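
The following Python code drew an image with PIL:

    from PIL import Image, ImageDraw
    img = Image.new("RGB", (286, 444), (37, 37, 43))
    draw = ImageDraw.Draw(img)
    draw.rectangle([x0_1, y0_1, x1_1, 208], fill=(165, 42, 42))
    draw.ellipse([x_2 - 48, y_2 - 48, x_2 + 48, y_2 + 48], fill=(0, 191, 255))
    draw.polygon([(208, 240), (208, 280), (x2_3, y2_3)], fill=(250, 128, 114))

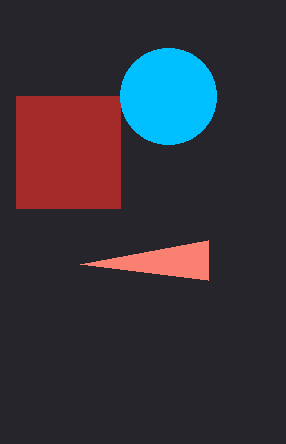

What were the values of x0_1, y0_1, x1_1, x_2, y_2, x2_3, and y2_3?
x0_1 = 16, y0_1 = 96, x1_1 = 120, x_2 = 168, y_2 = 96, x2_3 = 80, y2_3 = 264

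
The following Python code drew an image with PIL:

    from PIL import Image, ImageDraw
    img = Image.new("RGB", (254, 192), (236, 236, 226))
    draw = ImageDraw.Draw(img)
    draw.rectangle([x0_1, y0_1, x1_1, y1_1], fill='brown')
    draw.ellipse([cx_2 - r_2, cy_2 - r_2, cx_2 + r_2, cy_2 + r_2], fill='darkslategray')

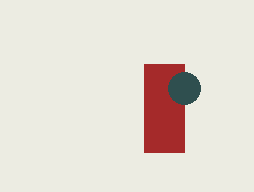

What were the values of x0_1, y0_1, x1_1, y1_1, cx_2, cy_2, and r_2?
x0_1 = 144, y0_1 = 64, x1_1 = 184, y1_1 = 152, cx_2 = 184, cy_2 = 88, r_2 = 16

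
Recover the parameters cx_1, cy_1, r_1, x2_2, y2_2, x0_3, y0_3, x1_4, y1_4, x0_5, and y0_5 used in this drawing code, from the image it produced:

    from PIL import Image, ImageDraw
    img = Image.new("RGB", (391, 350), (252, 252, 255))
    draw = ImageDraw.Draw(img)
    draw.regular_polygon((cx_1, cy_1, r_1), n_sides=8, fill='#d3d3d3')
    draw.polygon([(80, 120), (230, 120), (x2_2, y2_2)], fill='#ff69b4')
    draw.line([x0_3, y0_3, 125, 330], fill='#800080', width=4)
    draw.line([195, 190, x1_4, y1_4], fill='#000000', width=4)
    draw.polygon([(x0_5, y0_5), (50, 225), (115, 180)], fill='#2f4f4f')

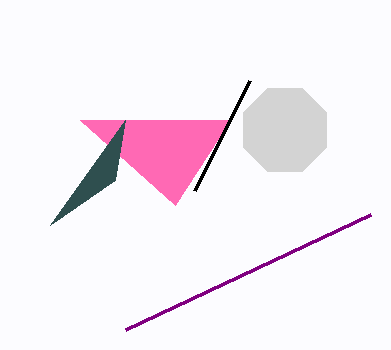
cx_1 = 285
cy_1 = 130
r_1 = 45
x2_2 = 175
y2_2 = 205
x0_3 = 370
y0_3 = 215
x1_4 = 250
y1_4 = 80
x0_5 = 125
y0_5 = 120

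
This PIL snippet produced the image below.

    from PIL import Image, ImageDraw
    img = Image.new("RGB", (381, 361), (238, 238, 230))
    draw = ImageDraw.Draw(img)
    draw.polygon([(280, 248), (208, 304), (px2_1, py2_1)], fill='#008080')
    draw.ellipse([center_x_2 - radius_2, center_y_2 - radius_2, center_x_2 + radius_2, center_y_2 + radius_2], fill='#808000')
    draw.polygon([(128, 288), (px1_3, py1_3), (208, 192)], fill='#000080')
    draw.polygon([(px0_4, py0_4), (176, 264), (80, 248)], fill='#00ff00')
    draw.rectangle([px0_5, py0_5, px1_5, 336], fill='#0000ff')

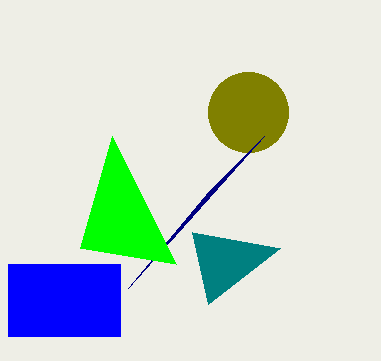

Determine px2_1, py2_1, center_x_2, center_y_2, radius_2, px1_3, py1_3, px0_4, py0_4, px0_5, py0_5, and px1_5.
px2_1 = 192
py2_1 = 232
center_x_2 = 248
center_y_2 = 112
radius_2 = 40
px1_3 = 264
py1_3 = 136
px0_4 = 112
py0_4 = 136
px0_5 = 8
py0_5 = 264
px1_5 = 120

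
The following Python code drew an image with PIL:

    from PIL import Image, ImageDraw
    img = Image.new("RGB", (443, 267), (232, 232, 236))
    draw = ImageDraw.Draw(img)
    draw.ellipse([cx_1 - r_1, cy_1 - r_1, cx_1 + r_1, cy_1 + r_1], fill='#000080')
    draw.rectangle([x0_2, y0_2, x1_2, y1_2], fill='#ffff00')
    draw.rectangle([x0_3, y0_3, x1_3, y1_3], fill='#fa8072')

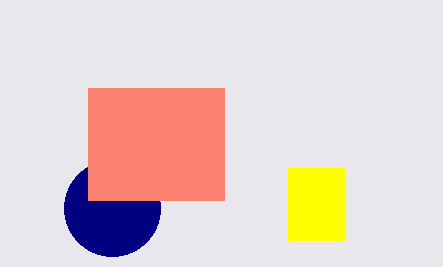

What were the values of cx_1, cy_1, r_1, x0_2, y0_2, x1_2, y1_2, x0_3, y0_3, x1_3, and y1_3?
cx_1 = 112; cy_1 = 208; r_1 = 48; x0_2 = 288; y0_2 = 168; x1_2 = 344; y1_2 = 240; x0_3 = 88; y0_3 = 88; x1_3 = 224; y1_3 = 200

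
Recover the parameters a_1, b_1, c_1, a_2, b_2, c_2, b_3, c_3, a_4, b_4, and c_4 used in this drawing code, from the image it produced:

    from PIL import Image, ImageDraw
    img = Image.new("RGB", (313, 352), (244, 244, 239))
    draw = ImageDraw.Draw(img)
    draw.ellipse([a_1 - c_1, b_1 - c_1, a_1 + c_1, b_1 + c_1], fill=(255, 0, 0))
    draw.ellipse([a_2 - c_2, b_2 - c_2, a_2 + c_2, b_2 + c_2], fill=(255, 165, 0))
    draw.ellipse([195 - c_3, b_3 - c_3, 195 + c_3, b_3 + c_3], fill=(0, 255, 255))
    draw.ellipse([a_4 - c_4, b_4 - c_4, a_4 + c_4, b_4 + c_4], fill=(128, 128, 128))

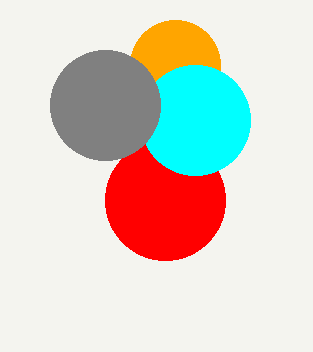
a_1 = 165
b_1 = 200
c_1 = 60
a_2 = 175
b_2 = 65
c_2 = 45
b_3 = 120
c_3 = 55
a_4 = 105
b_4 = 105
c_4 = 55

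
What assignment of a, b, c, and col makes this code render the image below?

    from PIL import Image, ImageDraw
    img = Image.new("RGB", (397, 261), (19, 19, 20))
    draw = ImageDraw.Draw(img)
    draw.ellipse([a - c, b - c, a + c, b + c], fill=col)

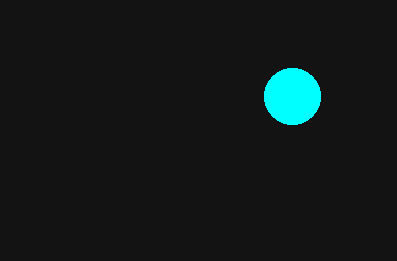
a = 292; b = 96; c = 28; col = 'cyan'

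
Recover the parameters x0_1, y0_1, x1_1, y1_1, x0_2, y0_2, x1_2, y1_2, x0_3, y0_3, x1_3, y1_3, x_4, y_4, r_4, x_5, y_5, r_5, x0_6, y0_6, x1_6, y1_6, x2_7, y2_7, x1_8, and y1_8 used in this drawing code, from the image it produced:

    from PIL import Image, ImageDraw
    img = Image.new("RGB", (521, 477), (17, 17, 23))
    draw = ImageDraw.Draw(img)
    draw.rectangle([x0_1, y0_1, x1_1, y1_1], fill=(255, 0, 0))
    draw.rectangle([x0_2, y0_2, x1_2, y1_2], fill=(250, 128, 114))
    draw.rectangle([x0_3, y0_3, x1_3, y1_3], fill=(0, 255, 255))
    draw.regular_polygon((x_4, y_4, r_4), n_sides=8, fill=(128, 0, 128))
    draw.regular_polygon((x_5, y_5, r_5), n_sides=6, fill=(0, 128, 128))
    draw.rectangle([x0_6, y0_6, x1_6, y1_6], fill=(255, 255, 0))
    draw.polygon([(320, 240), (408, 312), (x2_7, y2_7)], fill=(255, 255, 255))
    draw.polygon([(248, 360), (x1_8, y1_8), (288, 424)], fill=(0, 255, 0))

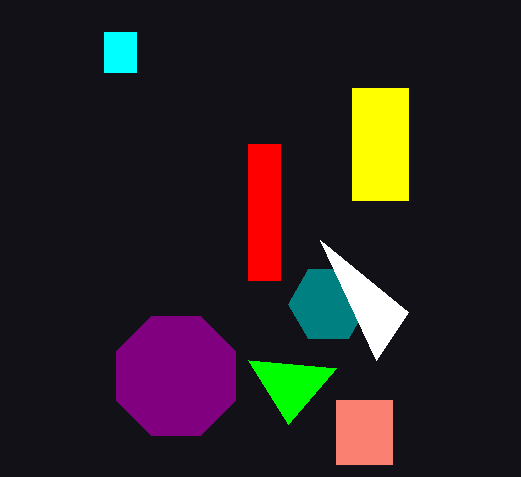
x0_1 = 248; y0_1 = 144; x1_1 = 280; y1_1 = 280; x0_2 = 336; y0_2 = 400; x1_2 = 392; y1_2 = 464; x0_3 = 104; y0_3 = 32; x1_3 = 136; y1_3 = 72; x_4 = 176; y_4 = 376; r_4 = 64; x_5 = 328; y_5 = 304; r_5 = 40; x0_6 = 352; y0_6 = 88; x1_6 = 408; y1_6 = 200; x2_7 = 376; y2_7 = 360; x1_8 = 336; y1_8 = 368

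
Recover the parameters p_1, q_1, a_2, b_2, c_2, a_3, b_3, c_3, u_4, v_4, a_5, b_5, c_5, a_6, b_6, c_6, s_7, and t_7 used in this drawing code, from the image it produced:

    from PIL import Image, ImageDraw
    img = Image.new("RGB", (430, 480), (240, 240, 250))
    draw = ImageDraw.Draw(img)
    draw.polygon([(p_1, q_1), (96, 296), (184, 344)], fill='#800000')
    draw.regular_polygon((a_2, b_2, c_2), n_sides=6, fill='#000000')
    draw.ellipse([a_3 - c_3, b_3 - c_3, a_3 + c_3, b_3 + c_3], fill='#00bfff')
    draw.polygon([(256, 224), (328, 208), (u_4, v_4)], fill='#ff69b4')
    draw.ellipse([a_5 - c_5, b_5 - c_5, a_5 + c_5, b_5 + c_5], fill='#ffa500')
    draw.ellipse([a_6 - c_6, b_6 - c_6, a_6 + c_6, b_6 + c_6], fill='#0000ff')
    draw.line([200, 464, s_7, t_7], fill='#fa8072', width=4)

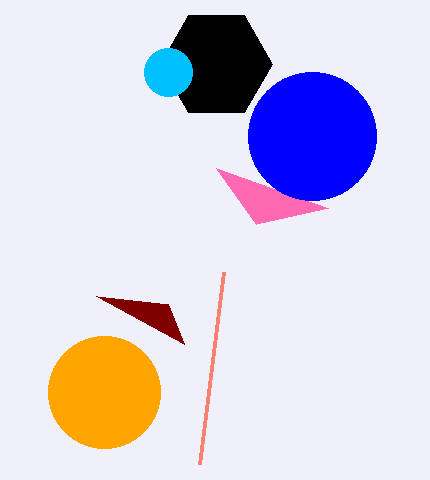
p_1 = 168, q_1 = 304, a_2 = 216, b_2 = 64, c_2 = 56, a_3 = 168, b_3 = 72, c_3 = 24, u_4 = 216, v_4 = 168, a_5 = 104, b_5 = 392, c_5 = 56, a_6 = 312, b_6 = 136, c_6 = 64, s_7 = 224, t_7 = 272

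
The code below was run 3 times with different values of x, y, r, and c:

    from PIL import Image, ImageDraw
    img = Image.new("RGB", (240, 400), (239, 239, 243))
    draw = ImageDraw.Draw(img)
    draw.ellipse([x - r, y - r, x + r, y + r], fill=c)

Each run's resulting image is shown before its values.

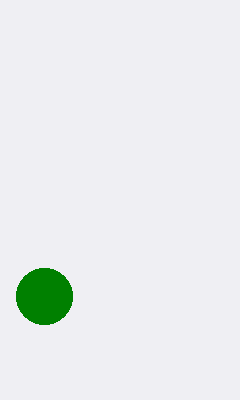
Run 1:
x = 44
y = 296
r = 28
c = 'green'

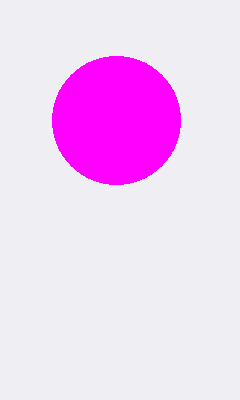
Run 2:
x = 116
y = 120
r = 64
c = 'magenta'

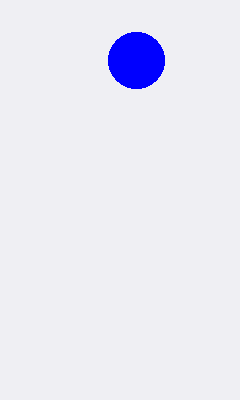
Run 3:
x = 136, y = 60, r = 28, c = 'blue'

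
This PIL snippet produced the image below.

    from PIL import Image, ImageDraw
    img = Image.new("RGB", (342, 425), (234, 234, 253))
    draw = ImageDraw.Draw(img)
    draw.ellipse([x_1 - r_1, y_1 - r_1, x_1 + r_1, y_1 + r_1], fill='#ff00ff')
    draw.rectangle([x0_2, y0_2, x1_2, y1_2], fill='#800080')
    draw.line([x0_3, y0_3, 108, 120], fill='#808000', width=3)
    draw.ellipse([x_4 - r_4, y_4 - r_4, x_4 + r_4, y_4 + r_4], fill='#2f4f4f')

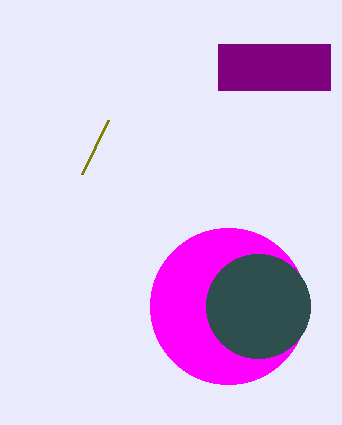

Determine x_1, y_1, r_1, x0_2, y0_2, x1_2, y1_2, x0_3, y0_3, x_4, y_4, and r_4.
x_1 = 228
y_1 = 306
r_1 = 78
x0_2 = 218
y0_2 = 44
x1_2 = 330
y1_2 = 90
x0_3 = 82
y0_3 = 174
x_4 = 258
y_4 = 306
r_4 = 52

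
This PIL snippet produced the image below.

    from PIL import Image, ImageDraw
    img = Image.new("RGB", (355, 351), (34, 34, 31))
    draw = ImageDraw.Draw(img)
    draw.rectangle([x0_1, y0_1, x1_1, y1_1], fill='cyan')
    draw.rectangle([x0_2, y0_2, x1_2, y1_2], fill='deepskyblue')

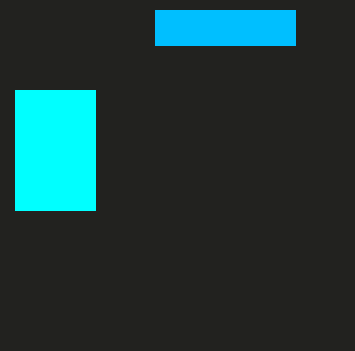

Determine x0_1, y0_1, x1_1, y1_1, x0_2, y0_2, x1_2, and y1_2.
x0_1 = 15, y0_1 = 90, x1_1 = 95, y1_1 = 210, x0_2 = 155, y0_2 = 10, x1_2 = 295, y1_2 = 45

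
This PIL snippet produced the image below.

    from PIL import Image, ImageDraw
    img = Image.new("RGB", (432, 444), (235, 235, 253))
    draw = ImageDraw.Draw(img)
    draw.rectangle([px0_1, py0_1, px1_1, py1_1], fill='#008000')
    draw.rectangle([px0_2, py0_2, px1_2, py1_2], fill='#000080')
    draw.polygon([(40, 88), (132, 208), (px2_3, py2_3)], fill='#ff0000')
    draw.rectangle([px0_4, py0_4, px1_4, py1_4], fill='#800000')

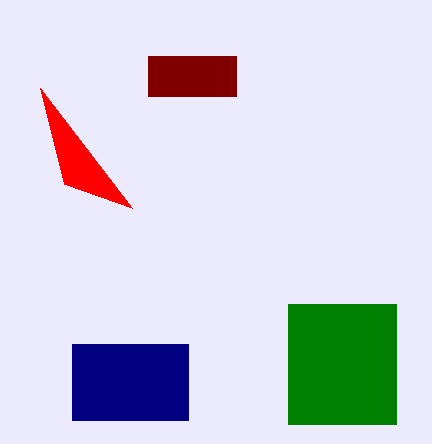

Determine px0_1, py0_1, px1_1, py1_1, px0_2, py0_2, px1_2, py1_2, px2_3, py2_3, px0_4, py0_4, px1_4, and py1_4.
px0_1 = 288
py0_1 = 304
px1_1 = 396
py1_1 = 424
px0_2 = 72
py0_2 = 344
px1_2 = 188
py1_2 = 420
px2_3 = 64
py2_3 = 184
px0_4 = 148
py0_4 = 56
px1_4 = 236
py1_4 = 96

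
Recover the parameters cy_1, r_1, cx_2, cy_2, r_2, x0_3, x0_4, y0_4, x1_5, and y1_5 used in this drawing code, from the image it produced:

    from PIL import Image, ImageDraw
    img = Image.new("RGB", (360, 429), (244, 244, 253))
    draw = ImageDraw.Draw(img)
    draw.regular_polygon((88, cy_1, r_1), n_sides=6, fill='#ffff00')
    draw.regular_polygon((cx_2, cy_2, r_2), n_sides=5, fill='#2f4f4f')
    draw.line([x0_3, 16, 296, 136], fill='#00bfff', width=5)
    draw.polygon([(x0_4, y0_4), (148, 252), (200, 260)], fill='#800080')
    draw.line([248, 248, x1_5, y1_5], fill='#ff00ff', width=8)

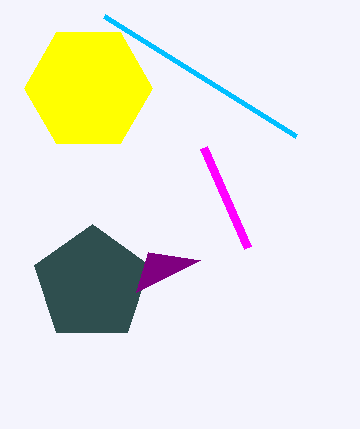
cy_1 = 88, r_1 = 64, cx_2 = 92, cy_2 = 284, r_2 = 60, x0_3 = 104, x0_4 = 136, y0_4 = 292, x1_5 = 204, y1_5 = 148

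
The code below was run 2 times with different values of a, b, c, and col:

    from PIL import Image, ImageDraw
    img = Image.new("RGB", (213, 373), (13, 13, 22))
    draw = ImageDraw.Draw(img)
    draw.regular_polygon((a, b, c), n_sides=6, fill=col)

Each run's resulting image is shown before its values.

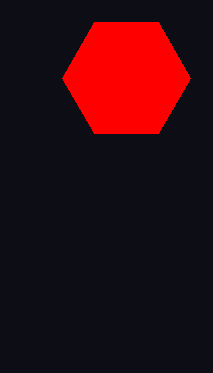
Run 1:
a = 126, b = 78, c = 64, col = 'red'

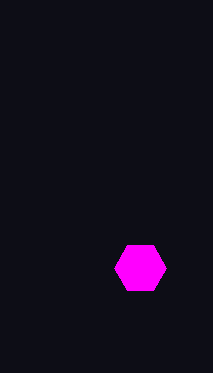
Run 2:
a = 140
b = 268
c = 26
col = 'magenta'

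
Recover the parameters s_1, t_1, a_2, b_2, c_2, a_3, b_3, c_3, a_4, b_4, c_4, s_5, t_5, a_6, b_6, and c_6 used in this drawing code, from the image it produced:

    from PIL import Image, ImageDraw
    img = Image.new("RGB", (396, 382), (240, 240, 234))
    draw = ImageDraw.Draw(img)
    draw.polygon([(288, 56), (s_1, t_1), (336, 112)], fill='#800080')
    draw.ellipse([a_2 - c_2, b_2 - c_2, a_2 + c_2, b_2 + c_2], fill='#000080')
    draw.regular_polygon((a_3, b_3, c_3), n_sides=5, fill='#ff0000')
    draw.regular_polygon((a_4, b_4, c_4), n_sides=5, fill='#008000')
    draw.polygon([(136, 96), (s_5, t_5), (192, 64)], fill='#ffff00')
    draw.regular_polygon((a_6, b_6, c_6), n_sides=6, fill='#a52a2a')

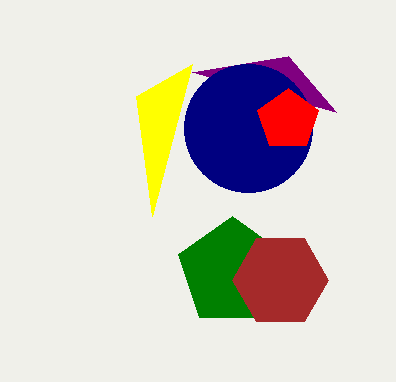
s_1 = 192
t_1 = 72
a_2 = 248
b_2 = 128
c_2 = 64
a_3 = 288
b_3 = 120
c_3 = 32
a_4 = 232
b_4 = 272
c_4 = 56
s_5 = 152
t_5 = 216
a_6 = 280
b_6 = 280
c_6 = 48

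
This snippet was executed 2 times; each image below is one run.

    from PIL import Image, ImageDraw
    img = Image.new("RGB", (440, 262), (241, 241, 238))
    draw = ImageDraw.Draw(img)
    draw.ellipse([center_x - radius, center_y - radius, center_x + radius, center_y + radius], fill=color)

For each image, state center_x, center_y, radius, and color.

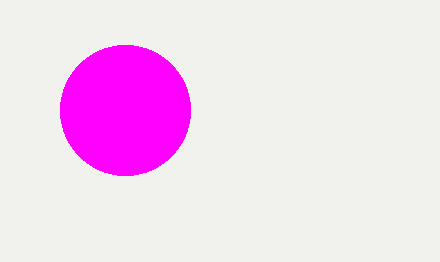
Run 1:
center_x = 125, center_y = 110, radius = 65, color = 'magenta'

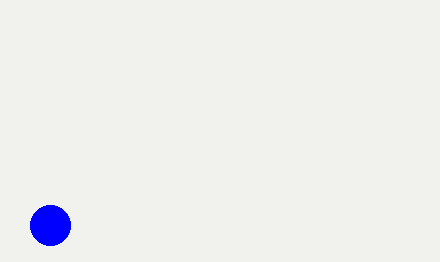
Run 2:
center_x = 50, center_y = 225, radius = 20, color = 'blue'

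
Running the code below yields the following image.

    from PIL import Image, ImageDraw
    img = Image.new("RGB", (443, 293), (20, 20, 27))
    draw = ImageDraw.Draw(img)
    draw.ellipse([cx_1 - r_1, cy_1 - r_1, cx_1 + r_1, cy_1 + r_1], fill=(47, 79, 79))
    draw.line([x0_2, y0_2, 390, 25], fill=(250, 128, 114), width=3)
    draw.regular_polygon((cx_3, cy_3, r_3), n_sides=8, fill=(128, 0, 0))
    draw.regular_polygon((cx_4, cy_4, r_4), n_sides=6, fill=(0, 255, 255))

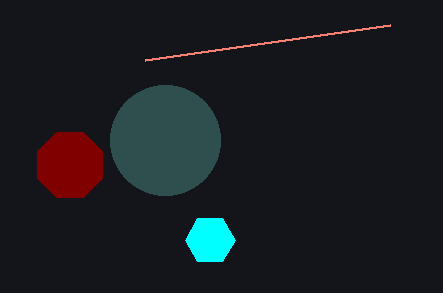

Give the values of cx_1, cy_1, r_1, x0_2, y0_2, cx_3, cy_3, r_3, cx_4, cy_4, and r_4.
cx_1 = 165; cy_1 = 140; r_1 = 55; x0_2 = 145; y0_2 = 60; cx_3 = 70; cy_3 = 165; r_3 = 35; cx_4 = 210; cy_4 = 240; r_4 = 25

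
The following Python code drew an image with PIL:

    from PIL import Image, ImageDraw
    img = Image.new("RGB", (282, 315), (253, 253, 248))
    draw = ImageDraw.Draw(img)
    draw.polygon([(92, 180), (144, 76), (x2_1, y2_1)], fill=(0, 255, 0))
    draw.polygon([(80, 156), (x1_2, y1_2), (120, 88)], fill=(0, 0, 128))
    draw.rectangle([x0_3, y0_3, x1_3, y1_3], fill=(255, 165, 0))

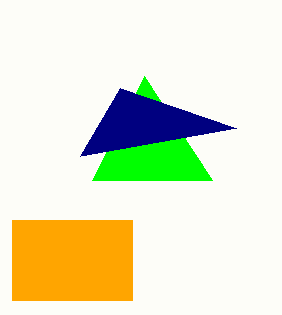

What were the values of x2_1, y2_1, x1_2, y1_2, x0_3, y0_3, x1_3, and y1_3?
x2_1 = 212; y2_1 = 180; x1_2 = 236; y1_2 = 128; x0_3 = 12; y0_3 = 220; x1_3 = 132; y1_3 = 300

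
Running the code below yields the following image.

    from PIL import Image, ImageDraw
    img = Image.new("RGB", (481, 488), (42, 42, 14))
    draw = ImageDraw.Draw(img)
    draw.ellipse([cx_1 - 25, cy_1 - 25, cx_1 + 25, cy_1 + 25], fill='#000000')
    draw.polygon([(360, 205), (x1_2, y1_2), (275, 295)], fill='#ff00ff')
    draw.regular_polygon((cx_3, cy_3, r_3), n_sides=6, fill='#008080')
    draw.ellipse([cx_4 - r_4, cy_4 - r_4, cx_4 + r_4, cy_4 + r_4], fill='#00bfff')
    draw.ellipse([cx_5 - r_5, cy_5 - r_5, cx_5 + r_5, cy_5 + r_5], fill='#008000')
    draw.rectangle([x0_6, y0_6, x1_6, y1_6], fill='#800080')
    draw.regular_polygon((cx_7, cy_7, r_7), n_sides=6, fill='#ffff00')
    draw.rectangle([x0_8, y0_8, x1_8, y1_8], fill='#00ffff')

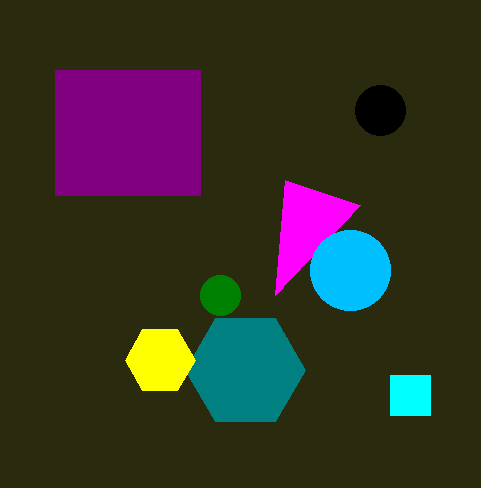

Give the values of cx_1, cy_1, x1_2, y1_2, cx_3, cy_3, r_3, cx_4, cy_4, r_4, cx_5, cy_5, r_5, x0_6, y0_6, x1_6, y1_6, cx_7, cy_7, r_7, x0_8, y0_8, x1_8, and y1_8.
cx_1 = 380
cy_1 = 110
x1_2 = 285
y1_2 = 180
cx_3 = 245
cy_3 = 370
r_3 = 60
cx_4 = 350
cy_4 = 270
r_4 = 40
cx_5 = 220
cy_5 = 295
r_5 = 20
x0_6 = 55
y0_6 = 70
x1_6 = 200
y1_6 = 195
cx_7 = 160
cy_7 = 360
r_7 = 35
x0_8 = 390
y0_8 = 375
x1_8 = 430
y1_8 = 415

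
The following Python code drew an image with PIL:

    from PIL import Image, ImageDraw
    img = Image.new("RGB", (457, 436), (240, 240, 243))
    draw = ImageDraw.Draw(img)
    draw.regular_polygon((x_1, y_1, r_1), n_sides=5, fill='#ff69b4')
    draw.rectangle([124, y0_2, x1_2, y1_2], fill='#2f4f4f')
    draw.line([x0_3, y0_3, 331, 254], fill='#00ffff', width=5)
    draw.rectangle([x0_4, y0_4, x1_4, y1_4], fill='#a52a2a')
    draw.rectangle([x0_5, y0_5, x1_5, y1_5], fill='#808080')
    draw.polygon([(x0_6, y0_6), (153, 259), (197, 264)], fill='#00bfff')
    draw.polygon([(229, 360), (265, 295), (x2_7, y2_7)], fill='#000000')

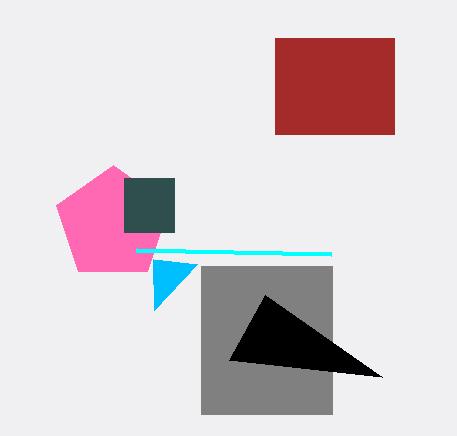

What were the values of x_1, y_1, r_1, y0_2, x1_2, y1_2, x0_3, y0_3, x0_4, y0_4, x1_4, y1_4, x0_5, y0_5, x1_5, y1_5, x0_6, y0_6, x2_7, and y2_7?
x_1 = 113; y_1 = 224; r_1 = 59; y0_2 = 178; x1_2 = 174; y1_2 = 232; x0_3 = 136; y0_3 = 250; x0_4 = 275; y0_4 = 38; x1_4 = 394; y1_4 = 134; x0_5 = 201; y0_5 = 266; x1_5 = 332; y1_5 = 414; x0_6 = 154; y0_6 = 310; x2_7 = 382; y2_7 = 377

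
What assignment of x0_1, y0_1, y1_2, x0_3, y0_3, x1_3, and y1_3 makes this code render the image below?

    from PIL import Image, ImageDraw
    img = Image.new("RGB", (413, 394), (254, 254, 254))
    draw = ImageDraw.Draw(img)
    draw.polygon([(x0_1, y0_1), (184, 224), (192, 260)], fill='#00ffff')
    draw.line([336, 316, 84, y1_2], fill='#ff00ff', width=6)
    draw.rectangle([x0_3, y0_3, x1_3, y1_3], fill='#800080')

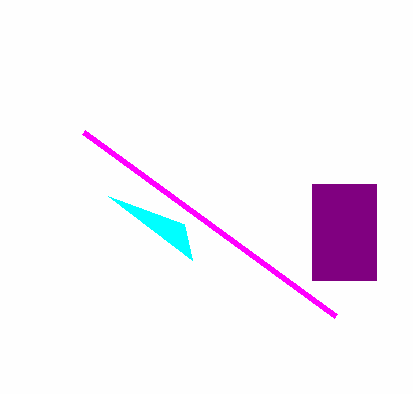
x0_1 = 108
y0_1 = 196
y1_2 = 132
x0_3 = 312
y0_3 = 184
x1_3 = 376
y1_3 = 280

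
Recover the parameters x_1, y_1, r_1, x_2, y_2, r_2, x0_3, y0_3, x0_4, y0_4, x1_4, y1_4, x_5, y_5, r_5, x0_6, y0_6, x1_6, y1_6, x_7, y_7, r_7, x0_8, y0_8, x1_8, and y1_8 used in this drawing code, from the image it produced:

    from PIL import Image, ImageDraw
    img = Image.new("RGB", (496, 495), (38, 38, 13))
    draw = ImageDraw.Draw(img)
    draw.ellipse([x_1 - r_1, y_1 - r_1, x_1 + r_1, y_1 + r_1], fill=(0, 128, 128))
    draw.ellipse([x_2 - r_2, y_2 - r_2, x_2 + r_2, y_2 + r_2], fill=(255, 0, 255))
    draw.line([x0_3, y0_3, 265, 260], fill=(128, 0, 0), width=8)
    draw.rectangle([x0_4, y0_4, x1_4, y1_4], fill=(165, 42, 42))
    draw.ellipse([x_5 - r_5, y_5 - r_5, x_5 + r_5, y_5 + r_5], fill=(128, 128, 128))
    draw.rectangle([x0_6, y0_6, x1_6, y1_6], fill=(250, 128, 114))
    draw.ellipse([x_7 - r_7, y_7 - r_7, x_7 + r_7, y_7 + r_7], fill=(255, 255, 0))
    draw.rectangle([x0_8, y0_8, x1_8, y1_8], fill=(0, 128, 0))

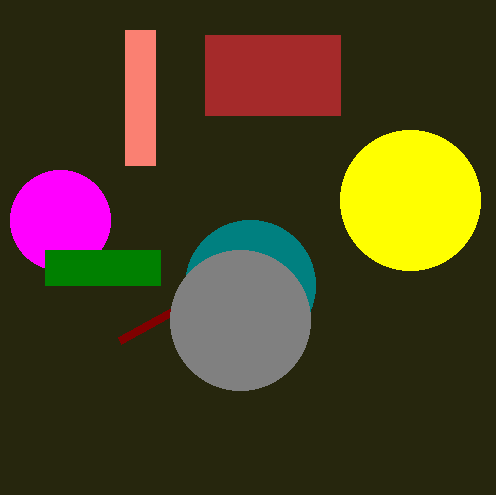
x_1 = 250; y_1 = 285; r_1 = 65; x_2 = 60; y_2 = 220; r_2 = 50; x0_3 = 120; y0_3 = 340; x0_4 = 205; y0_4 = 35; x1_4 = 340; y1_4 = 115; x_5 = 240; y_5 = 320; r_5 = 70; x0_6 = 125; y0_6 = 30; x1_6 = 155; y1_6 = 165; x_7 = 410; y_7 = 200; r_7 = 70; x0_8 = 45; y0_8 = 250; x1_8 = 160; y1_8 = 285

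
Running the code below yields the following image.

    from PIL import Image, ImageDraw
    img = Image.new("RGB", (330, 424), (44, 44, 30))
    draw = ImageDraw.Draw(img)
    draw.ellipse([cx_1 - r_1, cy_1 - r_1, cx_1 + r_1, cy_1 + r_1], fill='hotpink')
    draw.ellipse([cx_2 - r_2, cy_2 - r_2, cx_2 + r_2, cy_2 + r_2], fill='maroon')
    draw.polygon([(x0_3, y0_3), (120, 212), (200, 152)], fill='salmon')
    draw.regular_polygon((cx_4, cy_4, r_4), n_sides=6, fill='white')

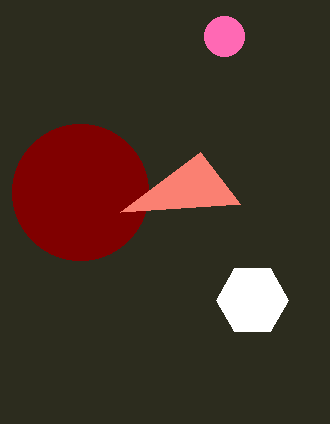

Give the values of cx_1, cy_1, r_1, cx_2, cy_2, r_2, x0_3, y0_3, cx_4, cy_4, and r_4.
cx_1 = 224
cy_1 = 36
r_1 = 20
cx_2 = 80
cy_2 = 192
r_2 = 68
x0_3 = 240
y0_3 = 204
cx_4 = 252
cy_4 = 300
r_4 = 36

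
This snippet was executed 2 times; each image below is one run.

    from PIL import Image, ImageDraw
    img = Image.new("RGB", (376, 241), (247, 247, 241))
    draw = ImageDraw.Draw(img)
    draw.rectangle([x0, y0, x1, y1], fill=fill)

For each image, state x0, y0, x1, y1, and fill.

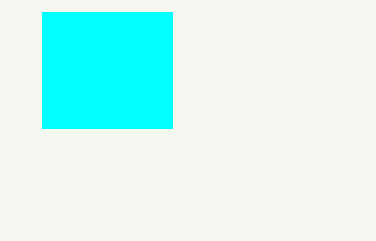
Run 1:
x0 = 42, y0 = 12, x1 = 172, y1 = 128, fill = 'cyan'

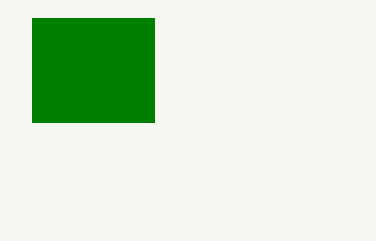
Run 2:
x0 = 32; y0 = 18; x1 = 154; y1 = 122; fill = 'green'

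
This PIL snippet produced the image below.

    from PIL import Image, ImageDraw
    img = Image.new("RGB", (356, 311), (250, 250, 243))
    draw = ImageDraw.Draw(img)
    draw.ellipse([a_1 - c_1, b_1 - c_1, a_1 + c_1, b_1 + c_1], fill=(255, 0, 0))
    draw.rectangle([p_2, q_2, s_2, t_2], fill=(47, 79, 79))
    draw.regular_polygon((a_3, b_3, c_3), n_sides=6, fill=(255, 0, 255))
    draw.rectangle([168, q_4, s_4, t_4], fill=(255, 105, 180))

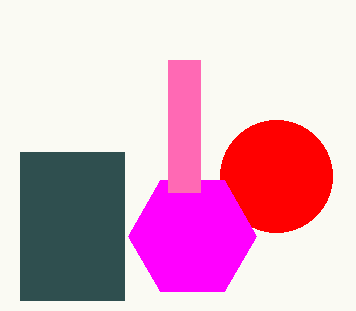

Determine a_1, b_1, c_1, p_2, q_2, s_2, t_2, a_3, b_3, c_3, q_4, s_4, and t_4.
a_1 = 276, b_1 = 176, c_1 = 56, p_2 = 20, q_2 = 152, s_2 = 124, t_2 = 300, a_3 = 192, b_3 = 236, c_3 = 64, q_4 = 60, s_4 = 200, t_4 = 192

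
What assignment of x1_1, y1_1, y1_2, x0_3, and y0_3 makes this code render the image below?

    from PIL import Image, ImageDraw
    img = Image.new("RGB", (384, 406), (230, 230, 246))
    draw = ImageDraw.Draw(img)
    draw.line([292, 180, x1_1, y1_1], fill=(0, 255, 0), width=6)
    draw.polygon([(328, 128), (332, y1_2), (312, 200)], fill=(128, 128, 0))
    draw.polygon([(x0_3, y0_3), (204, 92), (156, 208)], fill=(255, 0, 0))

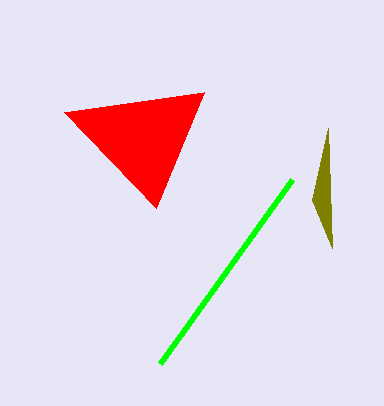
x1_1 = 160, y1_1 = 364, y1_2 = 248, x0_3 = 64, y0_3 = 112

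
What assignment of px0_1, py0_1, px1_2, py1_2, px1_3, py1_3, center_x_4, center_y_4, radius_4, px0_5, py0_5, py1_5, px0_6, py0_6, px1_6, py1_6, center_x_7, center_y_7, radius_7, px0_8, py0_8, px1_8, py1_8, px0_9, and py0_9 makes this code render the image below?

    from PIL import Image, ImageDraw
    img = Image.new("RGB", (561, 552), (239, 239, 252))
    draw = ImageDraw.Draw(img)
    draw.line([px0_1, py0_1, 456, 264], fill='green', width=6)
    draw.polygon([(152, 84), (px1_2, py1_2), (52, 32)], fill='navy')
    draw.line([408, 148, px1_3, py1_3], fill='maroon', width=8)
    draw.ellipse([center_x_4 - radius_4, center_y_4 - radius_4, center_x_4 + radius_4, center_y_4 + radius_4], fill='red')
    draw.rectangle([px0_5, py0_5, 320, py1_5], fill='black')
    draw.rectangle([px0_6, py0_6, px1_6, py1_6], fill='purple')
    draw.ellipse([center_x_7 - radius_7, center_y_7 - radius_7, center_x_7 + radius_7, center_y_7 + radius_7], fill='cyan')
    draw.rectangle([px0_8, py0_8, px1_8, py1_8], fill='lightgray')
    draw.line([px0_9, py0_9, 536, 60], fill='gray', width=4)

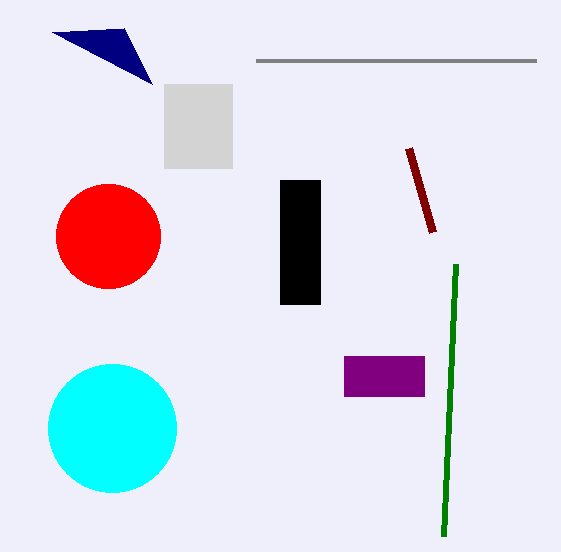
px0_1 = 444
py0_1 = 536
px1_2 = 124
py1_2 = 28
px1_3 = 432
py1_3 = 232
center_x_4 = 108
center_y_4 = 236
radius_4 = 52
px0_5 = 280
py0_5 = 180
py1_5 = 304
px0_6 = 344
py0_6 = 356
px1_6 = 424
py1_6 = 396
center_x_7 = 112
center_y_7 = 428
radius_7 = 64
px0_8 = 164
py0_8 = 84
px1_8 = 232
py1_8 = 168
px0_9 = 256
py0_9 = 60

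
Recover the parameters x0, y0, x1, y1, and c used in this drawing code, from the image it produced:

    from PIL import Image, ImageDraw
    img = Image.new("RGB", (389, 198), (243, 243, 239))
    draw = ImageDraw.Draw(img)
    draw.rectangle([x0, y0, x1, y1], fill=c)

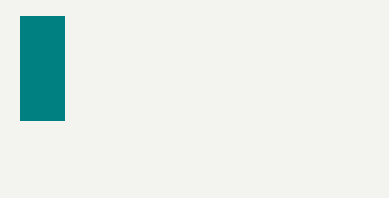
x0 = 20
y0 = 16
x1 = 64
y1 = 120
c = 'teal'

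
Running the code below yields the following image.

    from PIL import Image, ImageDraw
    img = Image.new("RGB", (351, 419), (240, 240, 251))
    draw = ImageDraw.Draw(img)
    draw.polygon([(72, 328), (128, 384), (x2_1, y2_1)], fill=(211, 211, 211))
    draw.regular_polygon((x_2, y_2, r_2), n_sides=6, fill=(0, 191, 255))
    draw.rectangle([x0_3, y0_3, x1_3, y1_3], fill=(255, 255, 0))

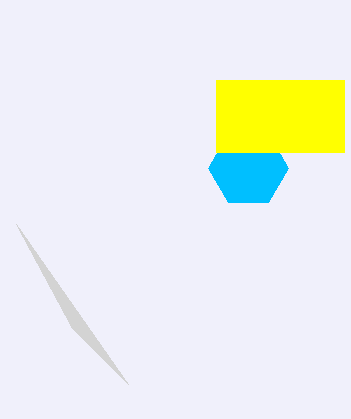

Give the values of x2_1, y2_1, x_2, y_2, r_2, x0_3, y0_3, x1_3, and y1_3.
x2_1 = 16
y2_1 = 224
x_2 = 248
y_2 = 168
r_2 = 40
x0_3 = 216
y0_3 = 80
x1_3 = 344
y1_3 = 152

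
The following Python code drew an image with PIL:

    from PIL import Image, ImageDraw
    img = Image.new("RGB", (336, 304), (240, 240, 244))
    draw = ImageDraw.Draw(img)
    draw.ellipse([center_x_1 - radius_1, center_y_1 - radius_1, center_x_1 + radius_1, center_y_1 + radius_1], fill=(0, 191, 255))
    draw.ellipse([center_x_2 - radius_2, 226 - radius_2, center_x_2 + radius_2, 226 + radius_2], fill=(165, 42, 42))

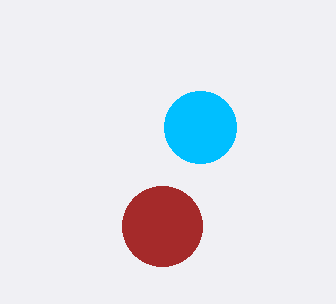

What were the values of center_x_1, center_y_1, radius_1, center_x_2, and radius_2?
center_x_1 = 200
center_y_1 = 127
radius_1 = 36
center_x_2 = 162
radius_2 = 40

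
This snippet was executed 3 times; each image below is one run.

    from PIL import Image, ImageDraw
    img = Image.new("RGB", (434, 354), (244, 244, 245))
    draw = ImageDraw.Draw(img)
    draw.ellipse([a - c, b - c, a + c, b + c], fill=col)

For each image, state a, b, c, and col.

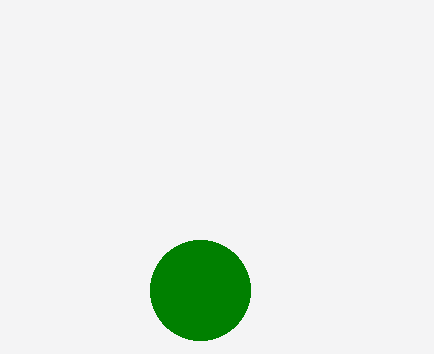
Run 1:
a = 200, b = 290, c = 50, col = 'green'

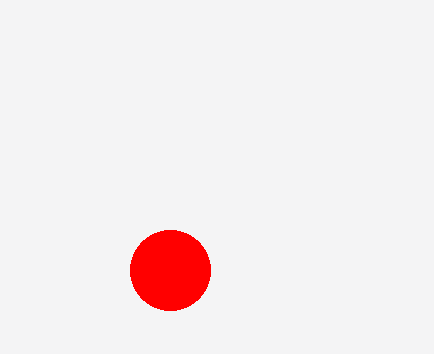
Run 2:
a = 170, b = 270, c = 40, col = 'red'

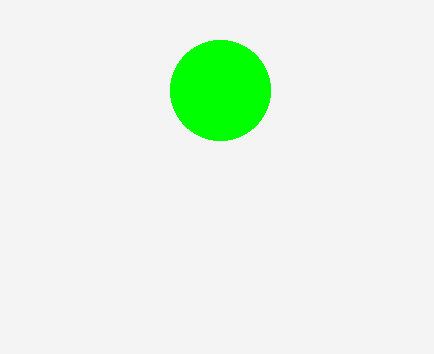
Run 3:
a = 220; b = 90; c = 50; col = 'lime'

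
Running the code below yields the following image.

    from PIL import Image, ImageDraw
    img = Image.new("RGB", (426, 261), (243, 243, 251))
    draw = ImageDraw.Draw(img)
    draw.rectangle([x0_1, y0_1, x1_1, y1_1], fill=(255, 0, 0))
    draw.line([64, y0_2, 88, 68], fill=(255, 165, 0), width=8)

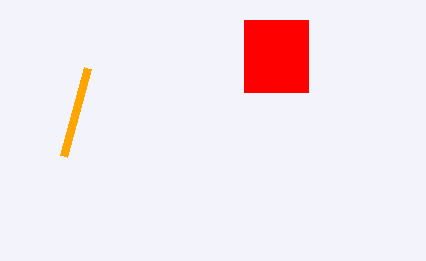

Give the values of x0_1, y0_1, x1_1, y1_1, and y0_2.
x0_1 = 244; y0_1 = 20; x1_1 = 308; y1_1 = 92; y0_2 = 156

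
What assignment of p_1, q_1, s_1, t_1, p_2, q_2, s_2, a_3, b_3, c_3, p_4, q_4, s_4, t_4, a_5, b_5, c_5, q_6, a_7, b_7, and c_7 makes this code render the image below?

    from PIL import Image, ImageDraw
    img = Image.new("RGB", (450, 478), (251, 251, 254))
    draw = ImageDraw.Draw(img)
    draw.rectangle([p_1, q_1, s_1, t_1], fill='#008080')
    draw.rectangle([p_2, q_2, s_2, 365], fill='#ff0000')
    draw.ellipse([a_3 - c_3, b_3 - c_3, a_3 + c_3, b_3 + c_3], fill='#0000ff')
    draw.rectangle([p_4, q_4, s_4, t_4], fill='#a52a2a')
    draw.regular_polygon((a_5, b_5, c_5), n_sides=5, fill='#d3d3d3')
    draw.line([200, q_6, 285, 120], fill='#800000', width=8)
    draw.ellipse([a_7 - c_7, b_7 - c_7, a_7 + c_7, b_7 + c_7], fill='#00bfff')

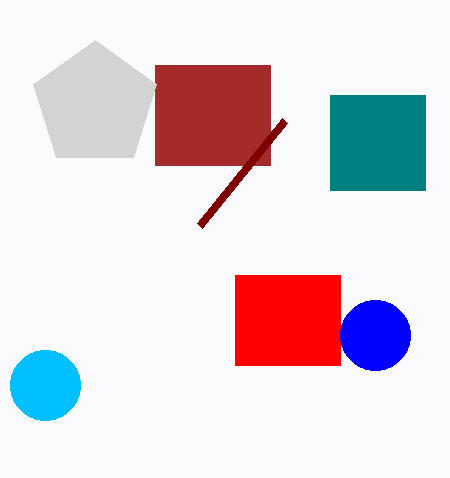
p_1 = 330, q_1 = 95, s_1 = 425, t_1 = 190, p_2 = 235, q_2 = 275, s_2 = 340, a_3 = 375, b_3 = 335, c_3 = 35, p_4 = 155, q_4 = 65, s_4 = 270, t_4 = 165, a_5 = 95, b_5 = 105, c_5 = 65, q_6 = 225, a_7 = 45, b_7 = 385, c_7 = 35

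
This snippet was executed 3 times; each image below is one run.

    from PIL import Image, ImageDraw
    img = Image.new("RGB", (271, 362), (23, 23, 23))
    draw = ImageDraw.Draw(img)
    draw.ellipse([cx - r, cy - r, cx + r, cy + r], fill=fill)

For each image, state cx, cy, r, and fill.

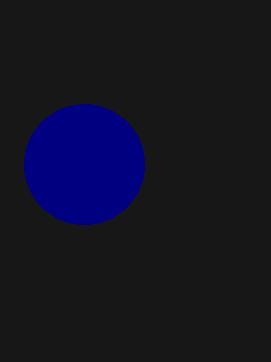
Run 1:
cx = 84
cy = 164
r = 60
fill = 'navy'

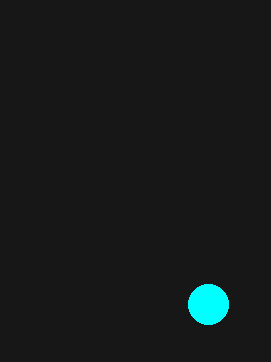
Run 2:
cx = 208
cy = 304
r = 20
fill = 'cyan'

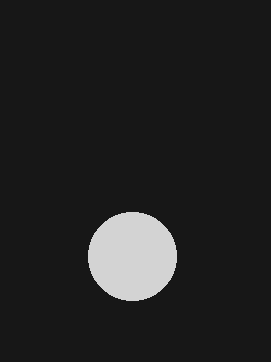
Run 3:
cx = 132; cy = 256; r = 44; fill = 'lightgray'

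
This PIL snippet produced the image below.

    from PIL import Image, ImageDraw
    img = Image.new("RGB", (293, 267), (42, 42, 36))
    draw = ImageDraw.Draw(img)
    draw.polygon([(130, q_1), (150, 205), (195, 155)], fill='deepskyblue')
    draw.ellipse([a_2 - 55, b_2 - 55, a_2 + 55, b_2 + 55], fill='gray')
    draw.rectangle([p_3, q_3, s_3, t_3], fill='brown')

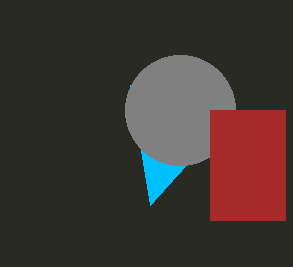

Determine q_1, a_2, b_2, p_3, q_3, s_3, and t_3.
q_1 = 85
a_2 = 180
b_2 = 110
p_3 = 210
q_3 = 110
s_3 = 285
t_3 = 220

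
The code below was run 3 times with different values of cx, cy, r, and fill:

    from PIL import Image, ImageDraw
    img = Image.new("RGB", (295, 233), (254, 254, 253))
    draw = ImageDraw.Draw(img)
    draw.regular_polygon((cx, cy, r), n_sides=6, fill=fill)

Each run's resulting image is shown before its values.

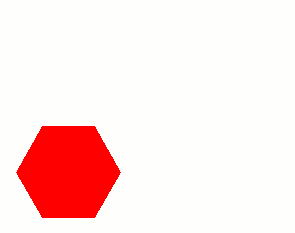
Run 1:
cx = 68
cy = 172
r = 52
fill = 'red'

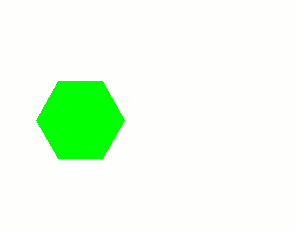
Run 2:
cx = 80
cy = 120
r = 44
fill = 'lime'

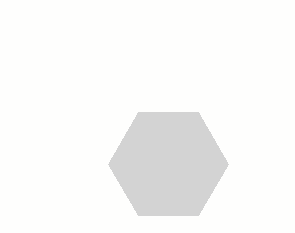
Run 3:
cx = 168; cy = 164; r = 60; fill = 'lightgray'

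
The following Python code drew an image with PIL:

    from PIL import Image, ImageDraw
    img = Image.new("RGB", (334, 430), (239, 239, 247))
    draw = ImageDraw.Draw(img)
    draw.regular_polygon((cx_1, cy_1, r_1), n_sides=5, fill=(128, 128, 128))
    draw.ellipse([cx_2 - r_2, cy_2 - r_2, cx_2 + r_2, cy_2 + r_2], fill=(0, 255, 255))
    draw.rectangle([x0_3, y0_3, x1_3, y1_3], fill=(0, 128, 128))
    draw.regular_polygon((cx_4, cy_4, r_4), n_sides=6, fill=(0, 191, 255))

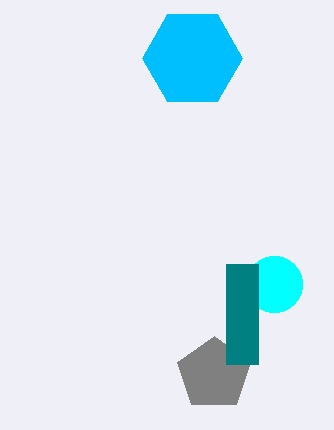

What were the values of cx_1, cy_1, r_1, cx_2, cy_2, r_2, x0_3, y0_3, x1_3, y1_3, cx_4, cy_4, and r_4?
cx_1 = 214
cy_1 = 374
r_1 = 38
cx_2 = 274
cy_2 = 284
r_2 = 28
x0_3 = 226
y0_3 = 264
x1_3 = 258
y1_3 = 364
cx_4 = 192
cy_4 = 58
r_4 = 50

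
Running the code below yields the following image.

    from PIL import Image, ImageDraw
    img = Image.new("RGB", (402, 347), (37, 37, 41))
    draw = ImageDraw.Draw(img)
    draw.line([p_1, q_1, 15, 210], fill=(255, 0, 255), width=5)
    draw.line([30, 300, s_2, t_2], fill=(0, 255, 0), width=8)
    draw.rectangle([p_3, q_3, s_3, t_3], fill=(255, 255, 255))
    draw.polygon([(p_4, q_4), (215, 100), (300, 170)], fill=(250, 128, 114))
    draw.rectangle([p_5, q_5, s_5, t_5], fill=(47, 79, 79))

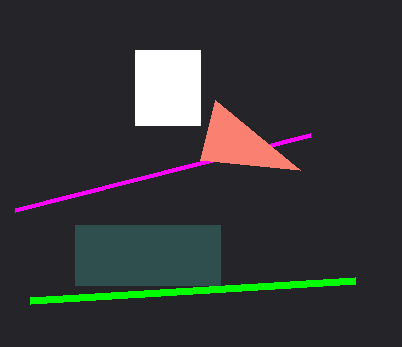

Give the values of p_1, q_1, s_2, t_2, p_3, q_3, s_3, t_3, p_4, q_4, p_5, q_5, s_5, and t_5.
p_1 = 310
q_1 = 135
s_2 = 355
t_2 = 280
p_3 = 135
q_3 = 50
s_3 = 200
t_3 = 125
p_4 = 200
q_4 = 160
p_5 = 75
q_5 = 225
s_5 = 220
t_5 = 285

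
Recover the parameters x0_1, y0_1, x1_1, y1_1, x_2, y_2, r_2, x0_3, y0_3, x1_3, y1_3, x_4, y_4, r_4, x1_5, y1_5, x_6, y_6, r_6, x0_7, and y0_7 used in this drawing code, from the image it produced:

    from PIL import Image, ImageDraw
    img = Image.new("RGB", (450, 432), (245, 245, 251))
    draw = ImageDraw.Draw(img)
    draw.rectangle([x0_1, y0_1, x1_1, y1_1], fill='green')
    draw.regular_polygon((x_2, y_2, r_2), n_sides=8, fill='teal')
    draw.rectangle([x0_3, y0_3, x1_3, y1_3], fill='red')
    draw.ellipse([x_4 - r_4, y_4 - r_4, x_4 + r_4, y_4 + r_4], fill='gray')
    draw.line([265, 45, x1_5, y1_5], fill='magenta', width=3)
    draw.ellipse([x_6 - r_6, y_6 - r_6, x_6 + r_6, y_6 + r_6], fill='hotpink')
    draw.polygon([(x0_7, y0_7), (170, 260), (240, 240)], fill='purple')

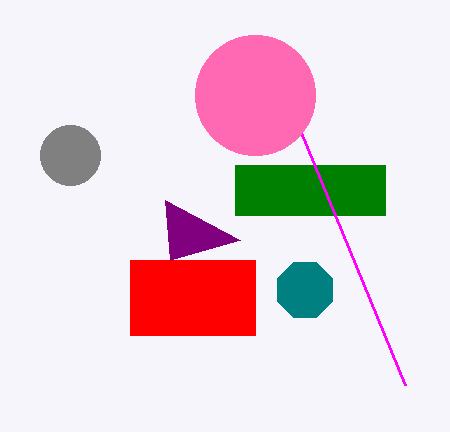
x0_1 = 235; y0_1 = 165; x1_1 = 385; y1_1 = 215; x_2 = 305; y_2 = 290; r_2 = 30; x0_3 = 130; y0_3 = 260; x1_3 = 255; y1_3 = 335; x_4 = 70; y_4 = 155; r_4 = 30; x1_5 = 405; y1_5 = 385; x_6 = 255; y_6 = 95; r_6 = 60; x0_7 = 165; y0_7 = 200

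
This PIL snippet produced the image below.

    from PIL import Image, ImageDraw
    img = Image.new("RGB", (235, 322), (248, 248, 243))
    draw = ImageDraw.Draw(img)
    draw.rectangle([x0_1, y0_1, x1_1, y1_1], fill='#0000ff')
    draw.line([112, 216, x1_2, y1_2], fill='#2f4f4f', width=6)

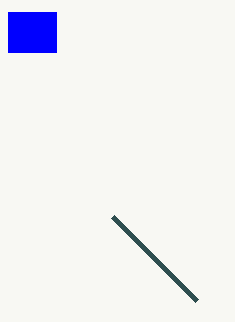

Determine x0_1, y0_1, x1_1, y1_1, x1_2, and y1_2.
x0_1 = 8, y0_1 = 12, x1_1 = 56, y1_1 = 52, x1_2 = 196, y1_2 = 300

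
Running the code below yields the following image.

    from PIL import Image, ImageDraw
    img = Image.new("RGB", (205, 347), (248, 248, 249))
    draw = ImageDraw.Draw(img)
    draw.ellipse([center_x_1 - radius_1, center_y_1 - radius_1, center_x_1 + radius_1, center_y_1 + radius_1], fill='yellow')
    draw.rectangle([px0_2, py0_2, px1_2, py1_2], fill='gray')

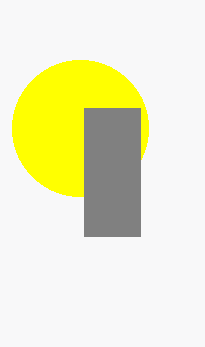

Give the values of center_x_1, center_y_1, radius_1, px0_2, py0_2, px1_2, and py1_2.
center_x_1 = 80; center_y_1 = 128; radius_1 = 68; px0_2 = 84; py0_2 = 108; px1_2 = 140; py1_2 = 236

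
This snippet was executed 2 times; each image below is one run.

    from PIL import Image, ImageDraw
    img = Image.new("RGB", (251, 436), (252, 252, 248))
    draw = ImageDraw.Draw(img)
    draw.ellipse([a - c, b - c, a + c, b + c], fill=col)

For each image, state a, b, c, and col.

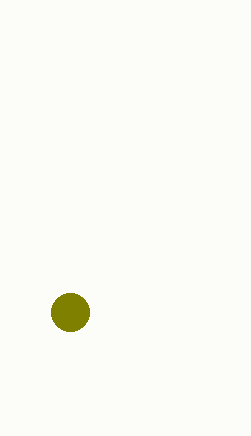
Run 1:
a = 70; b = 312; c = 19; col = 'olive'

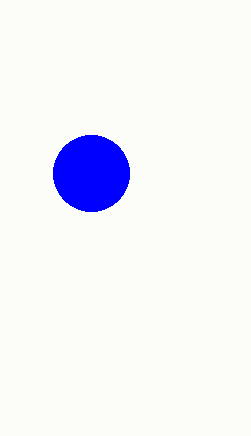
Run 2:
a = 91; b = 173; c = 38; col = 'blue'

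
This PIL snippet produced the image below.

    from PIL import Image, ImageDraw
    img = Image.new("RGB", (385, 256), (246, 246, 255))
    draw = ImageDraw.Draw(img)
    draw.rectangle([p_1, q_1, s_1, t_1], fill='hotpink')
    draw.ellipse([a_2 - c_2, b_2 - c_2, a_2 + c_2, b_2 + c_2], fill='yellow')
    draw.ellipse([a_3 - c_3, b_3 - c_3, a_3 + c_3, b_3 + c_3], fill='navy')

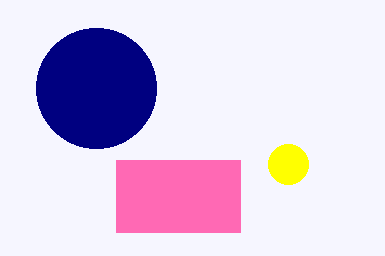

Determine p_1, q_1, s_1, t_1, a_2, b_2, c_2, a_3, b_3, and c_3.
p_1 = 116
q_1 = 160
s_1 = 240
t_1 = 232
a_2 = 288
b_2 = 164
c_2 = 20
a_3 = 96
b_3 = 88
c_3 = 60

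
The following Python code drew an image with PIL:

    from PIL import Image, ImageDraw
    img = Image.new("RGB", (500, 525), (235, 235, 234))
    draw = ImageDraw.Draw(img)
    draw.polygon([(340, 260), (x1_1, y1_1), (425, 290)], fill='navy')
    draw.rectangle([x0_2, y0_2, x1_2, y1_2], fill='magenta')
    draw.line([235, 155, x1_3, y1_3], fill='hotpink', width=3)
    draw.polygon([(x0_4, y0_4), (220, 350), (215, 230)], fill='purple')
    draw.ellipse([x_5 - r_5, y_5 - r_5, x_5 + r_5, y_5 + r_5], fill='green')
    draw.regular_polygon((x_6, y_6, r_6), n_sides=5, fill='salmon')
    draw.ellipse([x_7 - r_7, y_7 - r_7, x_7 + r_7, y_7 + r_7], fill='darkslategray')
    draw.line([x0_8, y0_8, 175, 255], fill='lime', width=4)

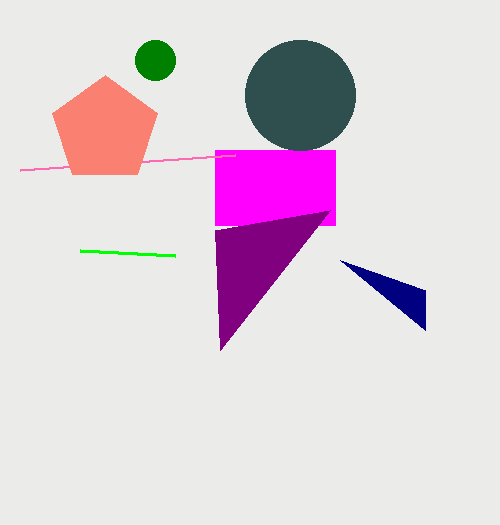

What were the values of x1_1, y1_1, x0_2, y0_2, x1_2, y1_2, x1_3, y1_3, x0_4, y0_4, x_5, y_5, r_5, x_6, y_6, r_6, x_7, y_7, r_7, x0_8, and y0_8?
x1_1 = 425; y1_1 = 330; x0_2 = 215; y0_2 = 150; x1_2 = 335; y1_2 = 225; x1_3 = 20; y1_3 = 170; x0_4 = 330; y0_4 = 210; x_5 = 155; y_5 = 60; r_5 = 20; x_6 = 105; y_6 = 130; r_6 = 55; x_7 = 300; y_7 = 95; r_7 = 55; x0_8 = 80; y0_8 = 250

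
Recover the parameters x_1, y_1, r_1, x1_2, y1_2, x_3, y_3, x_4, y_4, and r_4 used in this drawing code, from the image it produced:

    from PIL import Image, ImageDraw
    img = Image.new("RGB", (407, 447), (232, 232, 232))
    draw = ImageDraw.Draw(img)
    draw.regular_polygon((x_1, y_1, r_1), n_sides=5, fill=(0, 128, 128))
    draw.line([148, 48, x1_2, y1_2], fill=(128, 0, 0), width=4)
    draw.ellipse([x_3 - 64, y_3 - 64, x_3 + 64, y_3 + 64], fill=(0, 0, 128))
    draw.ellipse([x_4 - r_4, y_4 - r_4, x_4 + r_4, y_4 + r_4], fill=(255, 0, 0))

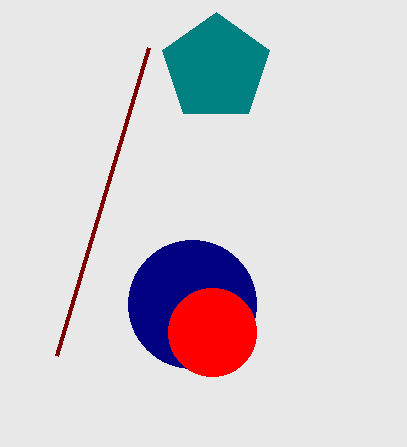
x_1 = 216; y_1 = 68; r_1 = 56; x1_2 = 56; y1_2 = 356; x_3 = 192; y_3 = 304; x_4 = 212; y_4 = 332; r_4 = 44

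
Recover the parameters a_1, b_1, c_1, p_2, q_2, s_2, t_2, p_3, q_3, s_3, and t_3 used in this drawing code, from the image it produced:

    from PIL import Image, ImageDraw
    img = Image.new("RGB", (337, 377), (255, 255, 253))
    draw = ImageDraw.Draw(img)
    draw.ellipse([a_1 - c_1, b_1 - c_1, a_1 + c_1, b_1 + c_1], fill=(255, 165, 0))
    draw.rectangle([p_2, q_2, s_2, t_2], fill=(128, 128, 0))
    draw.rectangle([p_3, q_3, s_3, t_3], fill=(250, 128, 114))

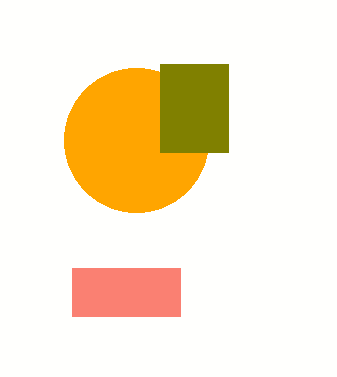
a_1 = 136
b_1 = 140
c_1 = 72
p_2 = 160
q_2 = 64
s_2 = 228
t_2 = 152
p_3 = 72
q_3 = 268
s_3 = 180
t_3 = 316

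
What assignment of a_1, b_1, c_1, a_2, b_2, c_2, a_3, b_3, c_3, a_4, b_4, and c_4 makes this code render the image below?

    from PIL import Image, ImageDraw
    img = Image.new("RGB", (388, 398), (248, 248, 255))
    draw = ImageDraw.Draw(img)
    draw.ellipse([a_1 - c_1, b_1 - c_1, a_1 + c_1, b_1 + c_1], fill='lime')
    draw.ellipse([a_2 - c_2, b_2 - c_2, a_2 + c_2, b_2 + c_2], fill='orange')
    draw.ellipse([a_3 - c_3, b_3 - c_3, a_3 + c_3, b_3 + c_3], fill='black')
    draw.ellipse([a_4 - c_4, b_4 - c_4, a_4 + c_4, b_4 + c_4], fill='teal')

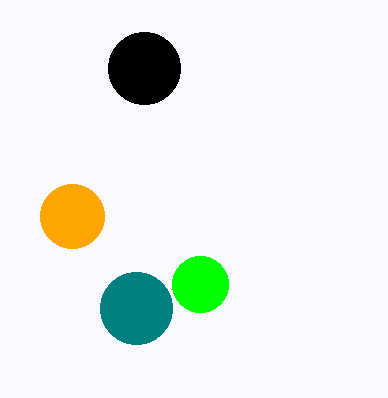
a_1 = 200
b_1 = 284
c_1 = 28
a_2 = 72
b_2 = 216
c_2 = 32
a_3 = 144
b_3 = 68
c_3 = 36
a_4 = 136
b_4 = 308
c_4 = 36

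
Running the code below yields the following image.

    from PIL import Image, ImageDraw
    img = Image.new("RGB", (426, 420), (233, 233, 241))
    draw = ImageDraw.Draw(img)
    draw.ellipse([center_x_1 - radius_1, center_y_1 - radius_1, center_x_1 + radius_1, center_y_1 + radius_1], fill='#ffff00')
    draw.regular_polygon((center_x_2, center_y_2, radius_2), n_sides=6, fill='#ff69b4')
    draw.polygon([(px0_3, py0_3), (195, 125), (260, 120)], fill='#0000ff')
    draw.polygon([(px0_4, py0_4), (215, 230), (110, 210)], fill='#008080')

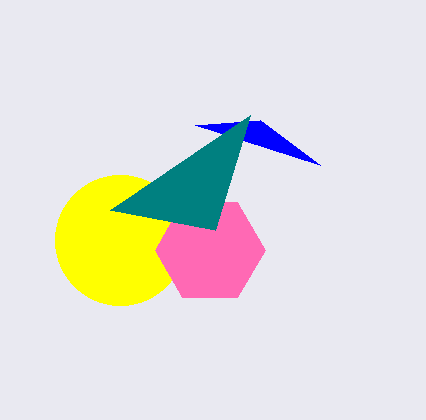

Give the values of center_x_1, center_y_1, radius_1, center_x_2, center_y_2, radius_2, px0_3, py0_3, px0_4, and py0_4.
center_x_1 = 120
center_y_1 = 240
radius_1 = 65
center_x_2 = 210
center_y_2 = 250
radius_2 = 55
px0_3 = 320
py0_3 = 165
px0_4 = 250
py0_4 = 115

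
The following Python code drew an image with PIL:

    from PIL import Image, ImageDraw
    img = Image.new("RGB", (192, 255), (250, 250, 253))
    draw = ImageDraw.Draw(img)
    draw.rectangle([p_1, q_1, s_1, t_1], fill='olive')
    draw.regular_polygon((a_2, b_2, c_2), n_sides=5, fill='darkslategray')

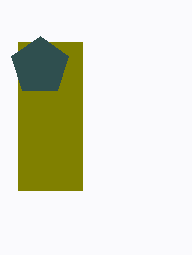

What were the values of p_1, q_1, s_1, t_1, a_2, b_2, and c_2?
p_1 = 18, q_1 = 42, s_1 = 82, t_1 = 190, a_2 = 40, b_2 = 66, c_2 = 30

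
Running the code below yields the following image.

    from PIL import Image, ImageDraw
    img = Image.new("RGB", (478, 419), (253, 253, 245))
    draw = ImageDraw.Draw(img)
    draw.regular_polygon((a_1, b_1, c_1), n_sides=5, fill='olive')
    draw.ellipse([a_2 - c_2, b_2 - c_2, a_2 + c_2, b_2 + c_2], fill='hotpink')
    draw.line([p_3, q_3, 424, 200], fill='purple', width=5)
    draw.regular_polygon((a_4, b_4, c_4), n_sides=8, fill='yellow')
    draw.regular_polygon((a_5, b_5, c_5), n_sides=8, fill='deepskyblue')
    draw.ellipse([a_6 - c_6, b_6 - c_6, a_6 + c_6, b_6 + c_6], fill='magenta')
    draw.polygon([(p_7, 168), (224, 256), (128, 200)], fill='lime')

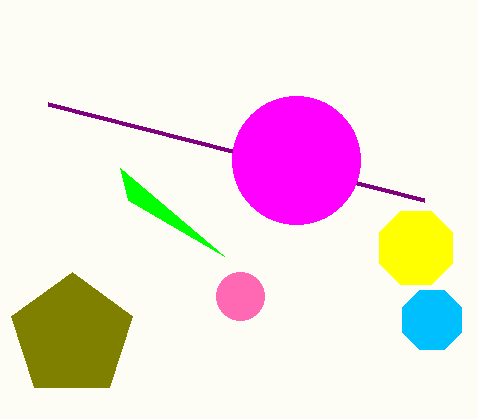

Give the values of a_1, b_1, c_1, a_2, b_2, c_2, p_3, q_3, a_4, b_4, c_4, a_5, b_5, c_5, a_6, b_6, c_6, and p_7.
a_1 = 72; b_1 = 336; c_1 = 64; a_2 = 240; b_2 = 296; c_2 = 24; p_3 = 48; q_3 = 104; a_4 = 416; b_4 = 248; c_4 = 40; a_5 = 432; b_5 = 320; c_5 = 32; a_6 = 296; b_6 = 160; c_6 = 64; p_7 = 120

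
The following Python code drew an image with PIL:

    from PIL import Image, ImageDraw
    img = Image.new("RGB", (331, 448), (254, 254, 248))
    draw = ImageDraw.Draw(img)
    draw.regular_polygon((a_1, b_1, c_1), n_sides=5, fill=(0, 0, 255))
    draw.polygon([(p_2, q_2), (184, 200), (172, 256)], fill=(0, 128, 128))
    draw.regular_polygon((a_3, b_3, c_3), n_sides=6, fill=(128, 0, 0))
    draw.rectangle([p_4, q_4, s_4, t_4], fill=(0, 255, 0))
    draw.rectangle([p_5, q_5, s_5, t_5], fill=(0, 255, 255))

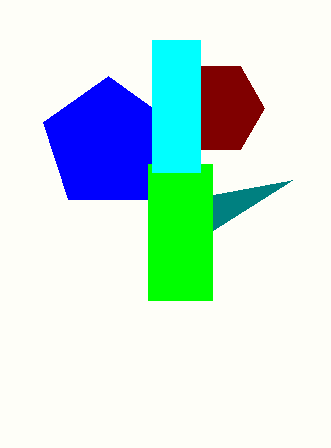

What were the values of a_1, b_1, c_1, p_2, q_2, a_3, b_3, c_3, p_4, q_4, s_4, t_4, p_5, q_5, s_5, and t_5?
a_1 = 108; b_1 = 144; c_1 = 68; p_2 = 292; q_2 = 180; a_3 = 216; b_3 = 108; c_3 = 48; p_4 = 148; q_4 = 164; s_4 = 212; t_4 = 300; p_5 = 152; q_5 = 40; s_5 = 200; t_5 = 172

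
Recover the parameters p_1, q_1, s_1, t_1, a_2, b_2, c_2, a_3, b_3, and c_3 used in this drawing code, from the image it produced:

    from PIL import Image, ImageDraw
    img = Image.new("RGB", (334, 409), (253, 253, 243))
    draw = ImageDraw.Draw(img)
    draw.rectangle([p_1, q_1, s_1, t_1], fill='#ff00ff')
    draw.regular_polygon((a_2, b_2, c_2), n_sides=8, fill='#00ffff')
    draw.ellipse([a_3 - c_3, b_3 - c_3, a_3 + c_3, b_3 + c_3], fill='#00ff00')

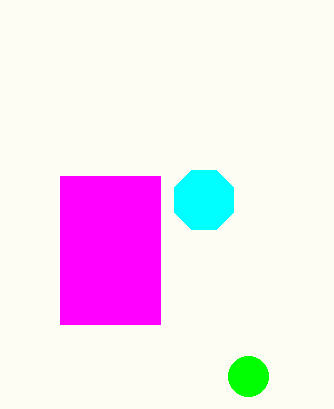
p_1 = 60
q_1 = 176
s_1 = 160
t_1 = 324
a_2 = 204
b_2 = 200
c_2 = 32
a_3 = 248
b_3 = 376
c_3 = 20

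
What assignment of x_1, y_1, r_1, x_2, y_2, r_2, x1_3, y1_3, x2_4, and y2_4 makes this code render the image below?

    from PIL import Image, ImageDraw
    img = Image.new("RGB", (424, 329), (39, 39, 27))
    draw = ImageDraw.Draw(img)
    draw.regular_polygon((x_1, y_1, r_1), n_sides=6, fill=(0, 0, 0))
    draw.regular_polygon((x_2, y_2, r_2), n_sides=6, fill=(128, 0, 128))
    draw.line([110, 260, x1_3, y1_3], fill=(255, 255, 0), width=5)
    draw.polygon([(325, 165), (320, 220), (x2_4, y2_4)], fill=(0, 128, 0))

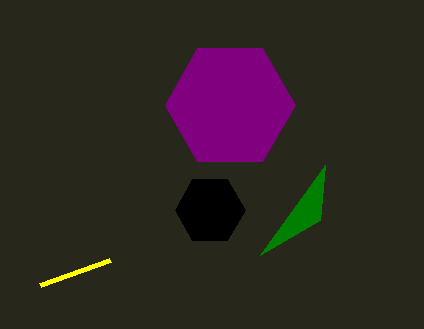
x_1 = 210, y_1 = 210, r_1 = 35, x_2 = 230, y_2 = 105, r_2 = 65, x1_3 = 40, y1_3 = 285, x2_4 = 260, y2_4 = 255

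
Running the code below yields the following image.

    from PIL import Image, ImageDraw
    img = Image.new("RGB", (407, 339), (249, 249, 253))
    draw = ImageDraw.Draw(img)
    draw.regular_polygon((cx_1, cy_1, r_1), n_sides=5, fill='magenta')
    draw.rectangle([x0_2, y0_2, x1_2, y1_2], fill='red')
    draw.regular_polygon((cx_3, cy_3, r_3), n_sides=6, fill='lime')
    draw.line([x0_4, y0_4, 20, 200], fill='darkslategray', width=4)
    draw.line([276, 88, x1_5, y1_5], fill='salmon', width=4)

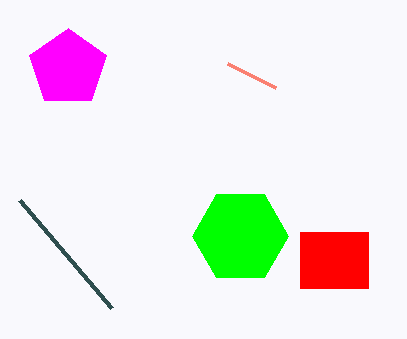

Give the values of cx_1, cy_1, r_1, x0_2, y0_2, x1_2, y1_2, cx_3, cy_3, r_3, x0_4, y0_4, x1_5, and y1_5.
cx_1 = 68, cy_1 = 68, r_1 = 40, x0_2 = 300, y0_2 = 232, x1_2 = 368, y1_2 = 288, cx_3 = 240, cy_3 = 236, r_3 = 48, x0_4 = 112, y0_4 = 308, x1_5 = 228, y1_5 = 64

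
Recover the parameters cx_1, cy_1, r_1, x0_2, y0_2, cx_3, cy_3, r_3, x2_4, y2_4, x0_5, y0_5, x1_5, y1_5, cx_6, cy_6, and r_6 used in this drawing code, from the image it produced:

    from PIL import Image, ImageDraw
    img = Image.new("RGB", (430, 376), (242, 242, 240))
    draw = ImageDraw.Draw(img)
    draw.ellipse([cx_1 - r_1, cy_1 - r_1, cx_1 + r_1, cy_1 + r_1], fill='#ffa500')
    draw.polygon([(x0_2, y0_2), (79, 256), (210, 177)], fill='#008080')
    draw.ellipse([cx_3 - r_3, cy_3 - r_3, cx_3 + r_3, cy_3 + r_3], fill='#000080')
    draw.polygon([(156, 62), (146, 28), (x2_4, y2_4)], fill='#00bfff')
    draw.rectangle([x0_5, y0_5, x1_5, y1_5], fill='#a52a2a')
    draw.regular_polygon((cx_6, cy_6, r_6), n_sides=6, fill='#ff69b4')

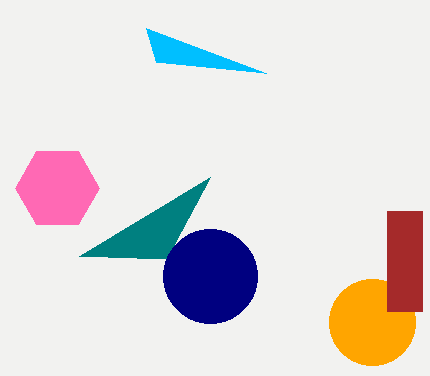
cx_1 = 372, cy_1 = 322, r_1 = 43, x0_2 = 166, y0_2 = 259, cx_3 = 210, cy_3 = 276, r_3 = 47, x2_4 = 266, y2_4 = 73, x0_5 = 387, y0_5 = 211, x1_5 = 422, y1_5 = 311, cx_6 = 57, cy_6 = 188, r_6 = 42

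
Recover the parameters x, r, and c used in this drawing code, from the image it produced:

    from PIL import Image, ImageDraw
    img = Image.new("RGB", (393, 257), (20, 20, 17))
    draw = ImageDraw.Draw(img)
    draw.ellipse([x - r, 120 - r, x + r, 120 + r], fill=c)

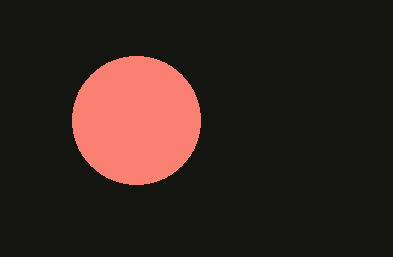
x = 136; r = 64; c = 'salmon'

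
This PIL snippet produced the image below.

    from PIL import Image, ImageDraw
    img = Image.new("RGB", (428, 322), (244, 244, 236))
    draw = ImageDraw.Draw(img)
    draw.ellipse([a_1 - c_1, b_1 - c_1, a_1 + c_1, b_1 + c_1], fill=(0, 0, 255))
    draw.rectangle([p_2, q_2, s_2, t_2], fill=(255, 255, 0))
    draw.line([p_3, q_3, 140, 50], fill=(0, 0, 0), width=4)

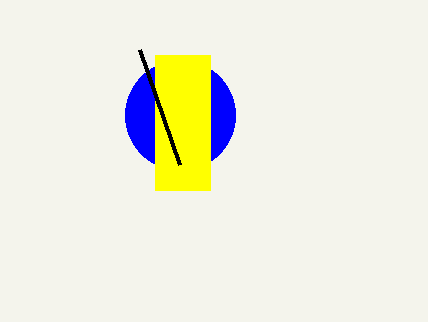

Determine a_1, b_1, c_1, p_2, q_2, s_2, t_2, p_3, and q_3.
a_1 = 180; b_1 = 115; c_1 = 55; p_2 = 155; q_2 = 55; s_2 = 210; t_2 = 190; p_3 = 180; q_3 = 165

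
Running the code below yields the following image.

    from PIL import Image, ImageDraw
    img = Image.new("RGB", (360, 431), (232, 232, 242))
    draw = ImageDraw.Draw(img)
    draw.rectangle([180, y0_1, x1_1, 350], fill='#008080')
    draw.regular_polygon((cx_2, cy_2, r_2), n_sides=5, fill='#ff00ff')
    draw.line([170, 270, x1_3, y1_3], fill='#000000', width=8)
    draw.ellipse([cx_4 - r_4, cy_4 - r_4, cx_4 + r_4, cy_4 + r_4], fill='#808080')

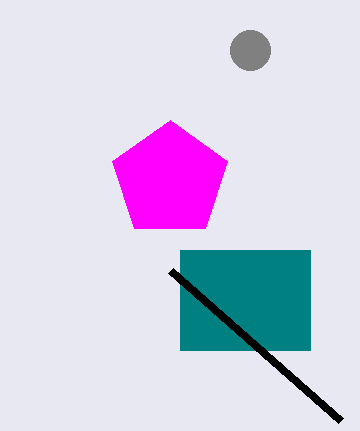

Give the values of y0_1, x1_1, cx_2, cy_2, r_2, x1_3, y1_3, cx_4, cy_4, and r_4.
y0_1 = 250
x1_1 = 310
cx_2 = 170
cy_2 = 180
r_2 = 60
x1_3 = 340
y1_3 = 420
cx_4 = 250
cy_4 = 50
r_4 = 20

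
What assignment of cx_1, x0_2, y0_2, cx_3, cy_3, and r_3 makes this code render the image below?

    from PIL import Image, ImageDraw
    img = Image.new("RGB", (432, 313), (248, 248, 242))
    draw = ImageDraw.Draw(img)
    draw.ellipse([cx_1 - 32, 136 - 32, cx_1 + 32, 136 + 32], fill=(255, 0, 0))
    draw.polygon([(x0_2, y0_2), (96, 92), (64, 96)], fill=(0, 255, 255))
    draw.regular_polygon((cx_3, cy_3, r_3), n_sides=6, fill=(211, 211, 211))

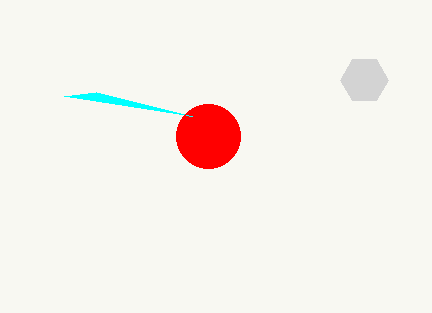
cx_1 = 208, x0_2 = 192, y0_2 = 116, cx_3 = 364, cy_3 = 80, r_3 = 24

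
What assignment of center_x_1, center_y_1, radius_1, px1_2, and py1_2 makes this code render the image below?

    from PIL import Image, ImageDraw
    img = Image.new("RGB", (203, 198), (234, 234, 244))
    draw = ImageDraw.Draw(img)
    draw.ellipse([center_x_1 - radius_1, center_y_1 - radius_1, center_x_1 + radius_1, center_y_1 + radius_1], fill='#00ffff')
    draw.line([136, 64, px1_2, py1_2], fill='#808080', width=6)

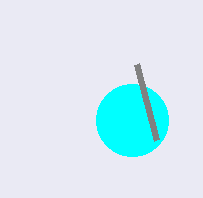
center_x_1 = 132, center_y_1 = 120, radius_1 = 36, px1_2 = 156, py1_2 = 140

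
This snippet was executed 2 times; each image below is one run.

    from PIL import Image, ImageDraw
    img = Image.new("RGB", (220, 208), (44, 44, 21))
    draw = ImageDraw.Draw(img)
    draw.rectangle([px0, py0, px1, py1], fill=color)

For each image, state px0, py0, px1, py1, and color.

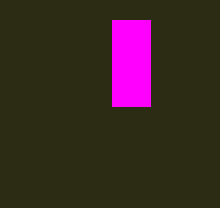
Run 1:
px0 = 112, py0 = 20, px1 = 150, py1 = 106, color = 'magenta'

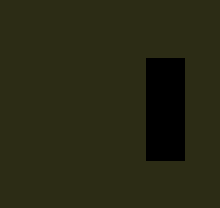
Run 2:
px0 = 146; py0 = 58; px1 = 184; py1 = 160; color = 'black'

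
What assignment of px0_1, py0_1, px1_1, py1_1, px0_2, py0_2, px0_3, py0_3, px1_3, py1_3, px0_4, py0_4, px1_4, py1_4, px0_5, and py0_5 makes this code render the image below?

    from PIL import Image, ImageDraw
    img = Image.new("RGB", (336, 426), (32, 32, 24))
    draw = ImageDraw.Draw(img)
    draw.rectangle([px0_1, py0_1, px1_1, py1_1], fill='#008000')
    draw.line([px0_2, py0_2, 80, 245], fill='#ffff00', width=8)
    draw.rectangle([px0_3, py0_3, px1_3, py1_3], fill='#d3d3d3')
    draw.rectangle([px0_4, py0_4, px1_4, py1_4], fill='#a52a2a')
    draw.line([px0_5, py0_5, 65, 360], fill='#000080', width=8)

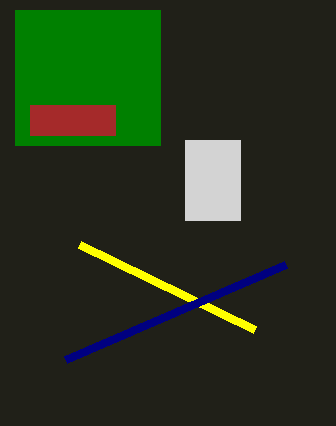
px0_1 = 15, py0_1 = 10, px1_1 = 160, py1_1 = 145, px0_2 = 255, py0_2 = 330, px0_3 = 185, py0_3 = 140, px1_3 = 240, py1_3 = 220, px0_4 = 30, py0_4 = 105, px1_4 = 115, py1_4 = 135, px0_5 = 285, py0_5 = 265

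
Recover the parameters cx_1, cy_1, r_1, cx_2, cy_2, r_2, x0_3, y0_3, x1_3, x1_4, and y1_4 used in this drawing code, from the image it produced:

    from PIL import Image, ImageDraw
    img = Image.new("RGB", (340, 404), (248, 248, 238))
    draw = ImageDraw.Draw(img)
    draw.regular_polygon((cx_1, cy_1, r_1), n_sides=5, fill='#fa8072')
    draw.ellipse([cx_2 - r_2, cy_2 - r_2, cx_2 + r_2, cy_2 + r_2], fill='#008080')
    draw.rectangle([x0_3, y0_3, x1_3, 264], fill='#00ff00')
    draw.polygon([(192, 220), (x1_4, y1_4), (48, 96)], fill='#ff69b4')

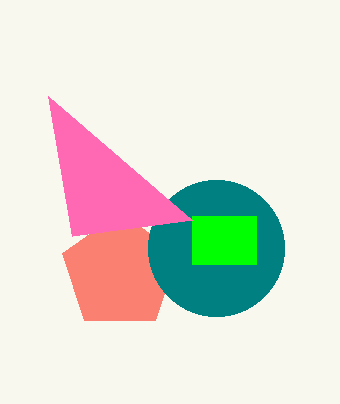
cx_1 = 120; cy_1 = 272; r_1 = 60; cx_2 = 216; cy_2 = 248; r_2 = 68; x0_3 = 192; y0_3 = 216; x1_3 = 256; x1_4 = 72; y1_4 = 236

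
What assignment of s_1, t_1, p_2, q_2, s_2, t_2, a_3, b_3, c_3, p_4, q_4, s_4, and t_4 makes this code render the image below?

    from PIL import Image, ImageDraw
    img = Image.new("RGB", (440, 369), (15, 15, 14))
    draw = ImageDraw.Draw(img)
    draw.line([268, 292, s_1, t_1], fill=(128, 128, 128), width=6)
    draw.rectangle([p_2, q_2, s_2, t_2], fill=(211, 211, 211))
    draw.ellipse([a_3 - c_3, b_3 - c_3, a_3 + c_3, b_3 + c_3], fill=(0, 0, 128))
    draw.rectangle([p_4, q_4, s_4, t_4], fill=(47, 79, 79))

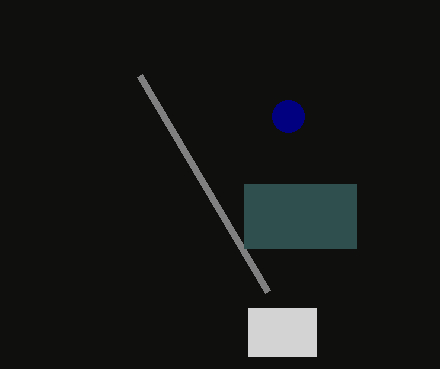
s_1 = 140
t_1 = 76
p_2 = 248
q_2 = 308
s_2 = 316
t_2 = 356
a_3 = 288
b_3 = 116
c_3 = 16
p_4 = 244
q_4 = 184
s_4 = 356
t_4 = 248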